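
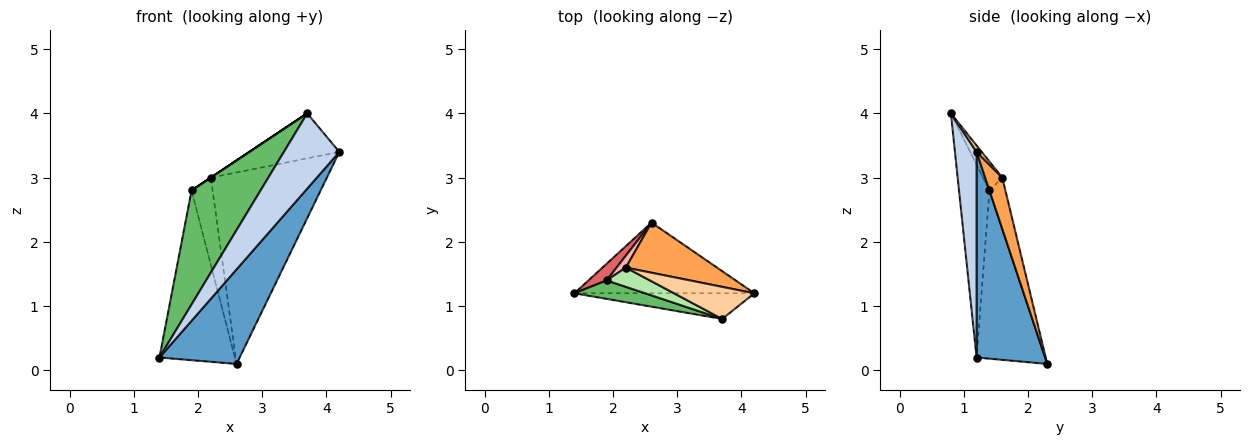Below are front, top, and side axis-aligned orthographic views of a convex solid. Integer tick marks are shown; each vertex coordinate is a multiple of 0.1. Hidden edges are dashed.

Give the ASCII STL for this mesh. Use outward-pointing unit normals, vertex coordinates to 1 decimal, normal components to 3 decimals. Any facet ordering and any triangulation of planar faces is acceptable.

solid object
 facet normal 0.565 -0.661 -0.494
  outer loop
   vertex 2.6 2.3 0.1
   vertex 4.2 1.2 3.4
   vertex 1.4 1.2 0.2
  endloop
 endfacet
 facet normal 0.346 -0.888 -0.303
  outer loop
   vertex 3.7 0.8 4.0
   vertex 1.4 1.2 0.2
   vertex 4.2 1.2 3.4
  endloop
 endfacet
 facet normal 0.141 0.958 0.251
  outer loop
   vertex 2.2 1.6 3.0
   vertex 4.2 1.2 3.4
   vertex 2.6 2.3 0.1
  endloop
 endfacet
 facet normal 0.046 0.813 0.581
  outer loop
   vertex 2.2 1.6 3.0
   vertex 3.7 0.8 4.0
   vertex 4.2 1.2 3.4
  endloop
 endfacet
 facet normal -0.399 -0.905 0.146
  outer loop
   vertex 1.9 1.4 2.8
   vertex 1.4 1.2 0.2
   vertex 3.7 0.8 4.0
  endloop
 endfacet
 facet normal -0.555 0.000 0.832
  outer loop
   vertex 1.9 1.4 2.8
   vertex 3.7 0.8 4.0
   vertex 2.2 1.6 3.0
  endloop
 endfacet
 facet normal -0.671 0.738 0.072
  outer loop
   vertex 1.9 1.4 2.8
   vertex 2.6 2.3 0.1
   vertex 1.4 1.2 0.2
  endloop
 endfacet
 facet normal -0.600 0.792 0.108
  outer loop
   vertex 1.9 1.4 2.8
   vertex 2.2 1.6 3.0
   vertex 2.6 2.3 0.1
  endloop
 endfacet
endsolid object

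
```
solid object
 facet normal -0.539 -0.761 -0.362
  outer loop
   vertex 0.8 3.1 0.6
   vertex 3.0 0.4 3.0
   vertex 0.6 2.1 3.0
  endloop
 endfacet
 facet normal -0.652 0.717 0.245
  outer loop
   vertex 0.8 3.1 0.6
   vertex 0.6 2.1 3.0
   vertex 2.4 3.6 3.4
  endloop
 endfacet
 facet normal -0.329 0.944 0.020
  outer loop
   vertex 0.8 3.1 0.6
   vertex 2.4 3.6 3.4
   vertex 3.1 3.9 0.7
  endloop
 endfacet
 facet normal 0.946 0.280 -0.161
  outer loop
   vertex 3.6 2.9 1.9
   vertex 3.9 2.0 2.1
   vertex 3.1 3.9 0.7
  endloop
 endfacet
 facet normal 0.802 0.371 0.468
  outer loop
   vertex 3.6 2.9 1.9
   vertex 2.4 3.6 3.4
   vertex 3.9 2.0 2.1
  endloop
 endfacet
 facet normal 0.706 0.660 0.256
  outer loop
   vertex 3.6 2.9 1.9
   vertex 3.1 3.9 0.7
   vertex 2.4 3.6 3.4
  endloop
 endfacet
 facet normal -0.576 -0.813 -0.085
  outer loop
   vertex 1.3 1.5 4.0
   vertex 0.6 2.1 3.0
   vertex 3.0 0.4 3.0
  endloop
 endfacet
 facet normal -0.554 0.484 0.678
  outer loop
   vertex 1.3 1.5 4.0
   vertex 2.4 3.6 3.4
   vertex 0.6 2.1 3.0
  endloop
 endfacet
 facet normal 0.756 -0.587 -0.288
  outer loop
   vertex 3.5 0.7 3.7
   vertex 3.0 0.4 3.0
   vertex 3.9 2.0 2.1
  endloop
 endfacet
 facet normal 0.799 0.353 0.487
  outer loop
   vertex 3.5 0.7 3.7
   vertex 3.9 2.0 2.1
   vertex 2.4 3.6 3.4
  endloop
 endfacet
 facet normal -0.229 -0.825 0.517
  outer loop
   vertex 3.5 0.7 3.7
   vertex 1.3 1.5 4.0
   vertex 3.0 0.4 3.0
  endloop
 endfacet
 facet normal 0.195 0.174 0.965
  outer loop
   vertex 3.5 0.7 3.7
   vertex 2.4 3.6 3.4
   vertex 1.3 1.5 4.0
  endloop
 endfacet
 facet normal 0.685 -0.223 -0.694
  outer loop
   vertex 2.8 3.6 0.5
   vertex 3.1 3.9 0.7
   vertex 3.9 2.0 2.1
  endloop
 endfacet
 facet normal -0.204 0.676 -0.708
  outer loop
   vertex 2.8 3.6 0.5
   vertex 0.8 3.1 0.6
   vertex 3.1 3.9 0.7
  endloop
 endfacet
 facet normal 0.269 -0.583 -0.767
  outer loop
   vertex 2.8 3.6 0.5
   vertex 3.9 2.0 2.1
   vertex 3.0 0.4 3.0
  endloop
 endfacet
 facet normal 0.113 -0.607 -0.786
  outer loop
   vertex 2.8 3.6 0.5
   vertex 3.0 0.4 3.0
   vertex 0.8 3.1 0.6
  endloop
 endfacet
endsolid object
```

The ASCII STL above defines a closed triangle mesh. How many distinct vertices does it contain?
10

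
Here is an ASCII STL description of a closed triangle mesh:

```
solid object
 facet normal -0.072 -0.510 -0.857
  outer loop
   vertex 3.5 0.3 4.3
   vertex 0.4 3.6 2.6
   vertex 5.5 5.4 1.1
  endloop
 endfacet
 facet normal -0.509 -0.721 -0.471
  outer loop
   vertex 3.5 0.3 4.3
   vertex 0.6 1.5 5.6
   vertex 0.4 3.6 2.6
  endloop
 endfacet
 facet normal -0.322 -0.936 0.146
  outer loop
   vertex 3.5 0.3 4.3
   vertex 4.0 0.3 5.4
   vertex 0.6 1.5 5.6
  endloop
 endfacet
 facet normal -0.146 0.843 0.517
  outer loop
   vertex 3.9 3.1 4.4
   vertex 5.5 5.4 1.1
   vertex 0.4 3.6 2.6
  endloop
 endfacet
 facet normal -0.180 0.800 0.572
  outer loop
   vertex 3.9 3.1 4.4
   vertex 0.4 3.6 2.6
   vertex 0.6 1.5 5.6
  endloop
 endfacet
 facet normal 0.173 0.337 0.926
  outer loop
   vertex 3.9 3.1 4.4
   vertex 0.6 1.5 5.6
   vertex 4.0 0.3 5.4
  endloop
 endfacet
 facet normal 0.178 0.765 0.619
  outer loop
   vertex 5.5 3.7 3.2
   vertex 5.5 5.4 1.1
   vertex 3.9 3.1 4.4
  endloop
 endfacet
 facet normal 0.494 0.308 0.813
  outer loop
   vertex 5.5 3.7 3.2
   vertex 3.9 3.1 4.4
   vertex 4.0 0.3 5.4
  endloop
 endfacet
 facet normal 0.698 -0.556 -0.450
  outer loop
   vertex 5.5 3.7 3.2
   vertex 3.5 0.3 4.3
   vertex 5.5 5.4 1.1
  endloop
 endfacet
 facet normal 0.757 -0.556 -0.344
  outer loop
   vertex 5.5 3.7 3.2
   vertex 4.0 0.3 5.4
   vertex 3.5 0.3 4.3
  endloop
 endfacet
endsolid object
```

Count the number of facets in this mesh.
10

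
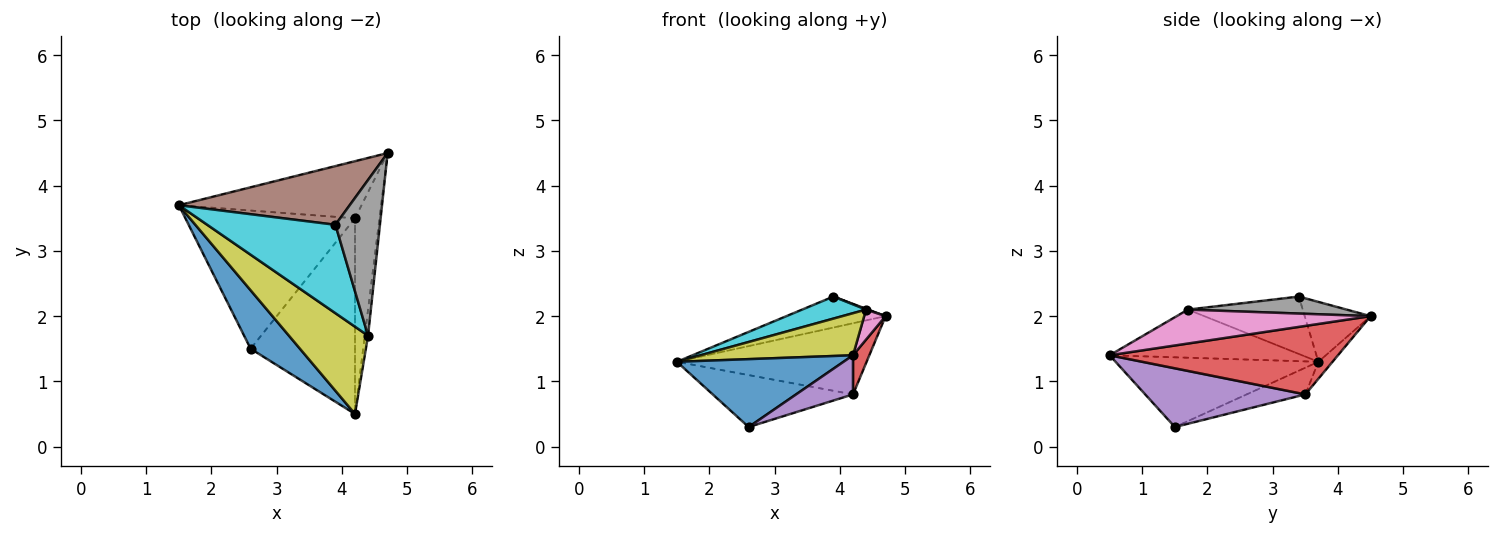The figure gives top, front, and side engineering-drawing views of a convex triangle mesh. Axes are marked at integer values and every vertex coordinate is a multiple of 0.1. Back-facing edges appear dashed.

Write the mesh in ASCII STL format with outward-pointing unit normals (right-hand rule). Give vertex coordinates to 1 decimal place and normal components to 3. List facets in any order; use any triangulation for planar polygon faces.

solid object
 facet normal -0.678 -0.557 0.480
  outer loop
   vertex 2.6 1.5 0.3
   vertex 4.2 0.5 1.4
   vertex 1.5 3.7 1.3
  endloop
 endfacet
 facet normal -0.058 0.779 -0.625
  outer loop
   vertex 4.2 3.5 0.8
   vertex 1.5 3.7 1.3
   vertex 4.7 4.5 2.0
  endloop
 endfacet
 facet normal -0.146 0.348 -0.926
  outer loop
   vertex 4.2 3.5 0.8
   vertex 2.6 1.5 0.3
   vertex 1.5 3.7 1.3
  endloop
 endfacet
 facet normal 0.940 -0.067 -0.336
  outer loop
   vertex 4.2 3.5 0.8
   vertex 4.7 4.5 2.0
   vertex 4.2 0.5 1.4
  endloop
 endfacet
 facet normal 0.483 -0.172 -0.859
  outer loop
   vertex 4.2 3.5 0.8
   vertex 4.2 0.5 1.4
   vertex 2.6 1.5 0.3
  endloop
 endfacet
 facet normal -0.296 0.446 0.845
  outer loop
   vertex 3.9 3.4 2.3
   vertex 4.7 4.5 2.0
   vertex 1.5 3.7 1.3
  endloop
 endfacet
 facet normal 0.989 -0.109 -0.095
  outer loop
   vertex 4.4 1.7 2.1
   vertex 4.2 0.5 1.4
   vertex 4.7 4.5 2.0
  endloop
 endfacet
 facet normal 0.357 -0.005 0.934
  outer loop
   vertex 4.4 1.7 2.1
   vertex 4.7 4.5 2.0
   vertex 3.9 3.4 2.3
  endloop
 endfacet
 facet normal -0.481 -0.381 0.790
  outer loop
   vertex 4.4 1.7 2.1
   vertex 1.5 3.7 1.3
   vertex 4.2 0.5 1.4
  endloop
 endfacet
 facet normal -0.399 -0.222 0.890
  outer loop
   vertex 4.4 1.7 2.1
   vertex 3.9 3.4 2.3
   vertex 1.5 3.7 1.3
  endloop
 endfacet
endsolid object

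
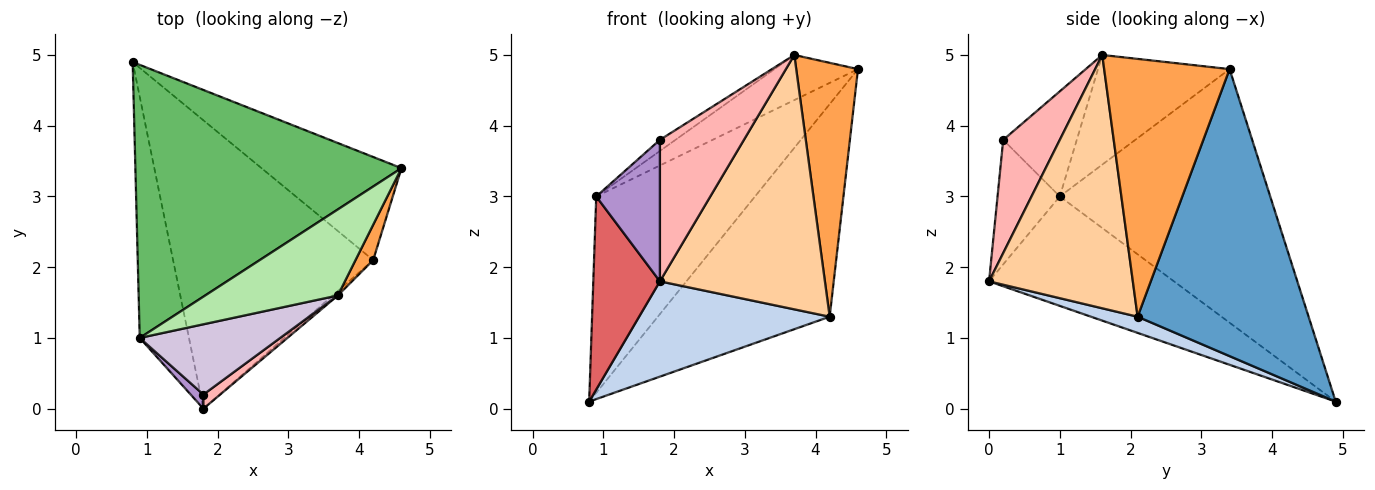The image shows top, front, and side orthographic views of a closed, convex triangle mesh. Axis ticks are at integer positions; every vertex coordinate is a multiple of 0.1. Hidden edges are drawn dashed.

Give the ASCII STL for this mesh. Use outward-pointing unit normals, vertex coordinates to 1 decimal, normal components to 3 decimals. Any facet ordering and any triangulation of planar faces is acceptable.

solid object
 facet normal 0.667 0.670 -0.325
  outer loop
   vertex 4.2 2.1 1.3
   vertex 0.8 4.9 0.1
   vertex 4.6 3.4 4.8
  endloop
 endfacet
 facet normal 0.077 -0.313 -0.947
  outer loop
   vertex 4.2 2.1 1.3
   vertex 1.8 0.0 1.8
   vertex 0.8 4.9 0.1
  endloop
 endfacet
 facet normal 0.895 -0.441 0.061
  outer loop
   vertex 4.2 2.1 1.3
   vertex 4.6 3.4 4.8
   vertex 3.7 1.6 5.0
  endloop
 endfacet
 facet normal 0.657 -0.754 -0.013
  outer loop
   vertex 4.2 2.1 1.3
   vertex 3.7 1.6 5.0
   vertex 1.8 0.0 1.8
  endloop
 endfacet
 facet normal -0.612 0.462 0.642
  outer loop
   vertex 0.9 1.0 3.0
   vertex 4.6 3.4 4.8
   vertex 0.8 4.9 0.1
  endloop
 endfacet
 facet normal -0.591 0.375 0.715
  outer loop
   vertex 0.9 1.0 3.0
   vertex 3.7 1.6 5.0
   vertex 4.6 3.4 4.8
  endloop
 endfacet
 facet normal -0.866 -0.312 -0.390
  outer loop
   vertex 0.9 1.0 3.0
   vertex 0.8 4.9 0.1
   vertex 1.8 0.0 1.8
  endloop
 endfacet
 facet normal 0.557 -0.827 0.083
  outer loop
   vertex 1.8 0.2 3.8
   vertex 1.8 0.0 1.8
   vertex 3.7 1.6 5.0
  endloop
 endfacet
 facet normal -0.697 -0.713 0.071
  outer loop
   vertex 1.8 0.2 3.8
   vertex 0.9 1.0 3.0
   vertex 1.8 0.0 1.8
  endloop
 endfacet
 facet normal -0.594 0.126 0.794
  outer loop
   vertex 1.8 0.2 3.8
   vertex 3.7 1.6 5.0
   vertex 0.9 1.0 3.0
  endloop
 endfacet
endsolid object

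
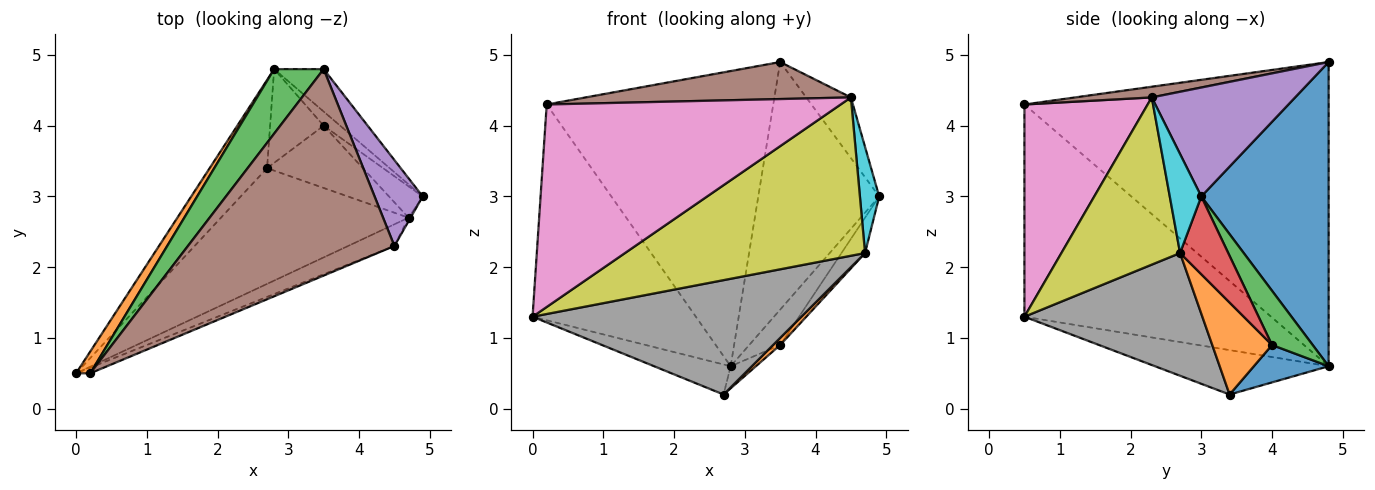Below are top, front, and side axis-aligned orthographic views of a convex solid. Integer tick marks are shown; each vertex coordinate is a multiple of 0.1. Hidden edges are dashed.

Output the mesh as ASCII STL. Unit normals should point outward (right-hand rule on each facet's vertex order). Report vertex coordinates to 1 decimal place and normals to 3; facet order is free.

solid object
 facet normal 0.720 0.684 -0.117
  outer loop
   vertex 3.5 4.8 4.9
   vertex 4.9 3.0 3.0
   vertex 2.8 4.8 0.6
  endloop
 endfacet
 facet normal -0.833 0.551 0.056
  outer loop
   vertex 0.2 0.5 4.3
   vertex 2.8 4.8 0.6
   vertex 0.0 0.5 1.3
  endloop
 endfacet
 facet normal -0.795 0.592 0.129
  outer loop
   vertex 0.2 0.5 4.3
   vertex 3.5 4.8 4.9
   vertex 2.8 4.8 0.6
  endloop
 endfacet
 facet normal -0.591 0.260 -0.764
  outer loop
   vertex 2.7 3.4 0.2
   vertex 0.0 0.5 1.3
   vertex 2.8 4.8 0.6
  endloop
 endfacet
 facet normal 0.880 0.274 0.388
  outer loop
   vertex 4.5 2.3 4.4
   vertex 4.9 3.0 3.0
   vertex 3.5 4.8 4.9
  endloop
 endfacet
 facet normal 0.051 -0.176 0.983
  outer loop
   vertex 4.5 2.3 4.4
   vertex 3.5 4.8 4.9
   vertex 0.2 0.5 4.3
  endloop
 endfacet
 facet normal 0.387 -0.922 -0.026
  outer loop
   vertex 4.5 2.3 4.4
   vertex 0.2 0.5 4.3
   vertex 0.0 0.5 1.3
  endloop
 endfacet
 facet normal 0.422 -0.637 -0.645
  outer loop
   vertex 4.7 2.7 2.2
   vertex 0.0 0.5 1.3
   vertex 2.7 3.4 0.2
  endloop
 endfacet
 facet normal 0.440 -0.890 -0.122
  outer loop
   vertex 4.7 2.7 2.2
   vertex 4.5 2.3 4.4
   vertex 0.0 0.5 1.3
  endloop
 endfacet
 facet normal 0.853 -0.522 -0.017
  outer loop
   vertex 4.7 2.7 2.2
   vertex 4.9 3.0 3.0
   vertex 4.5 2.3 4.4
  endloop
 endfacet
 facet normal 0.562 0.190 -0.805
  outer loop
   vertex 3.5 4.0 0.9
   vertex 2.7 3.4 0.2
   vertex 2.8 4.8 0.6
  endloop
 endfacet
 facet normal 0.690 -0.082 -0.719
  outer loop
   vertex 3.5 4.0 0.9
   vertex 4.7 2.7 2.2
   vertex 2.7 3.4 0.2
  endloop
 endfacet
 facet normal 0.773 0.589 -0.235
  outer loop
   vertex 3.5 4.0 0.9
   vertex 2.8 4.8 0.6
   vertex 4.9 3.0 3.0
  endloop
 endfacet
 facet normal 0.837 0.410 -0.363
  outer loop
   vertex 3.5 4.0 0.9
   vertex 4.9 3.0 3.0
   vertex 4.7 2.7 2.2
  endloop
 endfacet
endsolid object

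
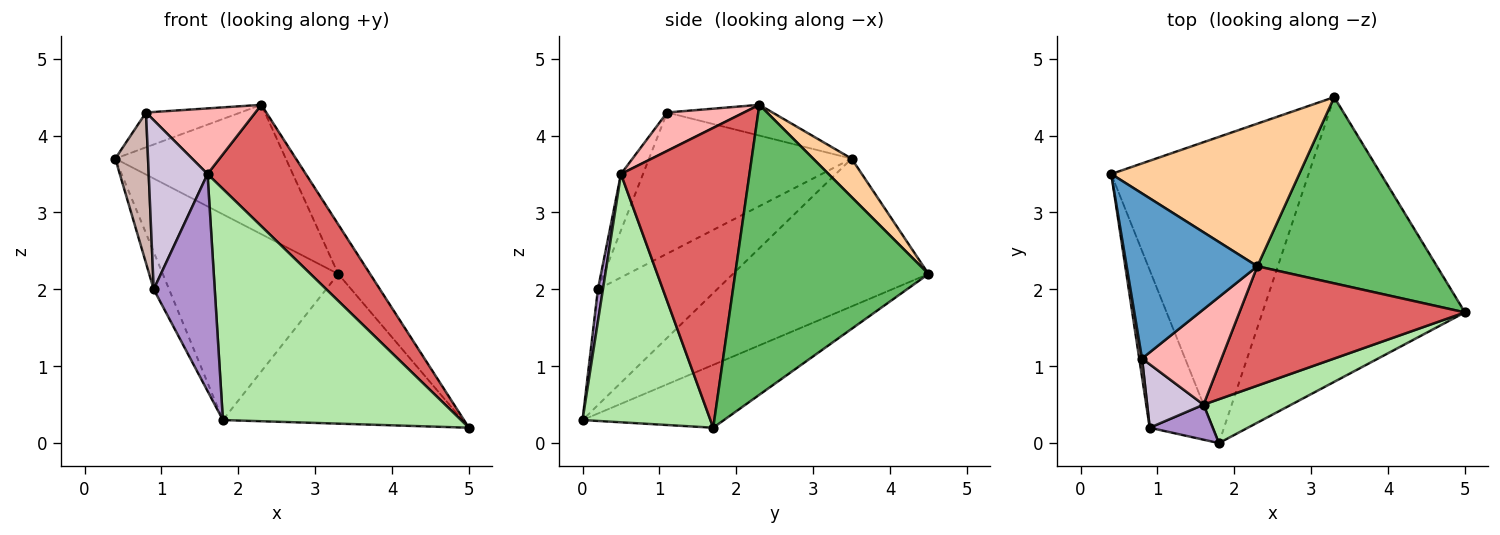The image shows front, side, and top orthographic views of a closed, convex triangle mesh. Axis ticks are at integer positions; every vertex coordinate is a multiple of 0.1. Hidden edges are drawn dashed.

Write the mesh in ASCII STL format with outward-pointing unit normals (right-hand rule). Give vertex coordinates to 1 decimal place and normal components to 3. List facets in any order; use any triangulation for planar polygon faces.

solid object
 facet normal -0.224 0.201 0.954
  outer loop
   vertex 0.8 1.1 4.3
   vertex 2.3 2.3 4.4
   vertex 0.4 3.5 3.7
  endloop
 endfacet
 facet normal -0.528 0.474 -0.705
  outer loop
   vertex 3.3 4.5 2.2
   vertex 1.8 0.0 0.3
   vertex 0.4 3.5 3.7
  endloop
 endfacet
 facet normal -0.265 0.449 -0.853
  outer loop
   vertex 3.3 4.5 2.2
   vertex 5.0 1.7 0.2
   vertex 1.8 0.0 0.3
  endloop
 endfacet
 facet normal 0.150 0.664 0.732
  outer loop
   vertex 3.3 4.5 2.2
   vertex 0.4 3.5 3.7
   vertex 2.3 2.3 4.4
  endloop
 endfacet
 facet normal 0.842 0.139 0.521
  outer loop
   vertex 3.3 4.5 2.2
   vertex 2.3 2.3 4.4
   vertex 5.0 1.7 0.2
  endloop
 endfacet
 facet normal 0.467 -0.869 0.165
  outer loop
   vertex 1.6 0.5 3.5
   vertex 1.8 0.0 0.3
   vertex 5.0 1.7 0.2
  endloop
 endfacet
 facet normal 0.682 -0.522 0.513
  outer loop
   vertex 1.6 0.5 3.5
   vertex 5.0 1.7 0.2
   vertex 2.3 2.3 4.4
  endloop
 endfacet
 facet normal 0.370 -0.527 0.765
  outer loop
   vertex 1.6 0.5 3.5
   vertex 2.3 2.3 4.4
   vertex 0.8 1.1 4.3
  endloop
 endfacet
 facet normal 0.081 -0.984 0.159
  outer loop
   vertex 0.9 0.2 2.0
   vertex 1.8 0.0 0.3
   vertex 1.6 0.5 3.5
  endloop
 endfacet
 facet normal -0.331 -0.883 0.331
  outer loop
   vertex 0.9 0.2 2.0
   vertex 1.6 0.5 3.5
   vertex 0.8 1.1 4.3
  endloop
 endfacet
 facet normal -0.873 0.113 -0.475
  outer loop
   vertex 0.9 0.2 2.0
   vertex 0.4 3.5 3.7
   vertex 1.8 0.0 0.3
  endloop
 endfacet
 facet normal -0.987 -0.160 0.020
  outer loop
   vertex 0.9 0.2 2.0
   vertex 0.8 1.1 4.3
   vertex 0.4 3.5 3.7
  endloop
 endfacet
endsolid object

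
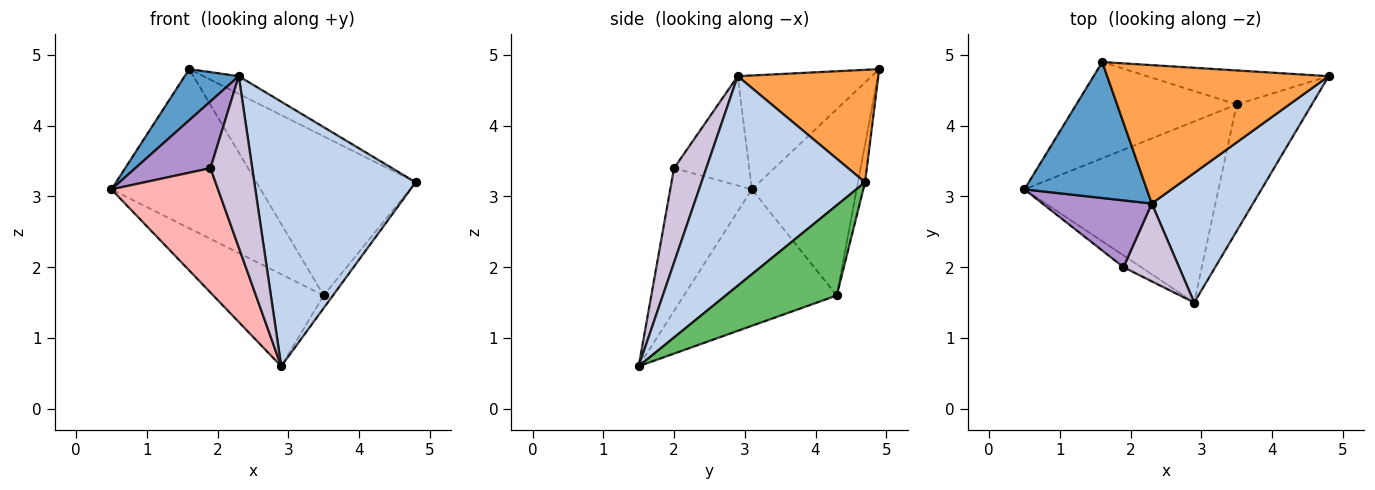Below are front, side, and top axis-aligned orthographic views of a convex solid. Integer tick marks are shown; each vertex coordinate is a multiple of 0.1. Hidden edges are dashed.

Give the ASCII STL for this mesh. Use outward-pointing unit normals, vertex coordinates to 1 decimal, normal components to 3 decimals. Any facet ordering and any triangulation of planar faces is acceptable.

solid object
 facet normal -0.657 -0.265 0.706
  outer loop
   vertex 2.3 2.9 4.7
   vertex 1.6 4.9 4.8
   vertex 0.5 3.1 3.1
  endloop
 endfacet
 facet normal 0.673 -0.664 0.325
  outer loop
   vertex 2.3 2.9 4.7
   vertex 2.9 1.5 0.6
   vertex 4.8 4.7 3.2
  endloop
 endfacet
 facet normal 0.450 0.113 0.886
  outer loop
   vertex 2.3 2.9 4.7
   vertex 4.8 4.7 3.2
   vertex 1.6 4.9 4.8
  endloop
 endfacet
 facet normal -0.531 0.384 -0.755
  outer loop
   vertex 3.5 4.3 1.6
   vertex 2.9 1.5 0.6
   vertex 0.5 3.1 3.1
  endloop
 endfacet
 facet normal 0.767 0.064 -0.639
  outer loop
   vertex 3.5 4.3 1.6
   vertex 4.8 4.7 3.2
   vertex 2.9 1.5 0.6
  endloop
 endfacet
 facet normal -0.515 0.734 -0.443
  outer loop
   vertex 3.5 4.3 1.6
   vertex 0.5 3.1 3.1
   vertex 1.6 4.9 4.8
  endloop
 endfacet
 facet normal -0.043 0.977 -0.209
  outer loop
   vertex 3.5 4.3 1.6
   vertex 1.6 4.9 4.8
   vertex 4.8 4.7 3.2
  endloop
 endfacet
 facet normal -0.606 -0.792 -0.075
  outer loop
   vertex 1.9 2.0 3.4
   vertex 0.5 3.1 3.1
   vertex 2.9 1.5 0.6
  endloop
 endfacet
 facet normal -0.577 -0.577 0.577
  outer loop
   vertex 1.9 2.0 3.4
   vertex 2.3 2.9 4.7
   vertex 0.5 3.1 3.1
  endloop
 endfacet
 facet normal 0.575 -0.745 0.338
  outer loop
   vertex 1.9 2.0 3.4
   vertex 2.9 1.5 0.6
   vertex 2.3 2.9 4.7
  endloop
 endfacet
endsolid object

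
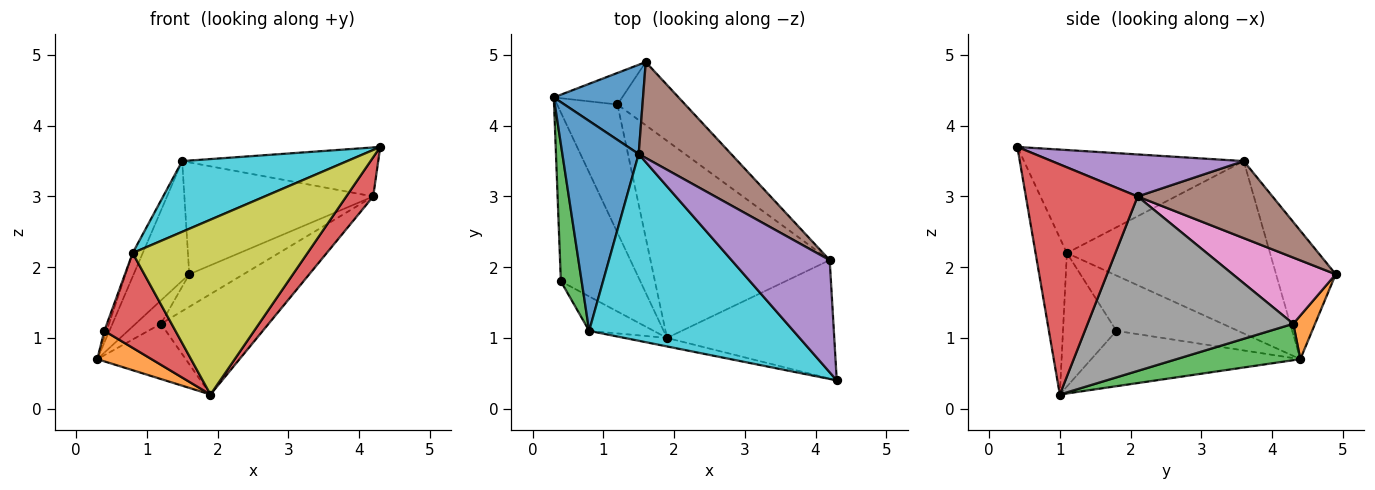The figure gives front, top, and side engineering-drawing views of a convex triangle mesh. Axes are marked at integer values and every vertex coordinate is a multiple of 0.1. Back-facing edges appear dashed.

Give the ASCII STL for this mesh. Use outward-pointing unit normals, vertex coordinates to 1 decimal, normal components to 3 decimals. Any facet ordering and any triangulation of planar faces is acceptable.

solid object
 facet normal -0.652 0.608 0.453
  outer loop
   vertex 1.5 3.6 3.5
   vertex 1.6 4.9 1.9
   vertex 0.3 4.4 0.7
  endloop
 endfacet
 facet normal 0.456 0.530 -0.715
  outer loop
   vertex 1.2 4.3 1.2
   vertex 0.3 4.4 0.7
   vertex 1.6 4.9 1.9
  endloop
 endfacet
 facet normal 0.485 0.346 -0.803
  outer loop
   vertex 1.2 4.3 1.2
   vertex 1.9 1.0 0.2
   vertex 0.3 4.4 0.7
  endloop
 endfacet
 facet normal 0.794 -0.191 -0.577
  outer loop
   vertex 4.2 2.1 3.0
   vertex 4.3 0.4 3.7
   vertex 1.9 1.0 0.2
  endloop
 endfacet
 facet normal 0.365 0.373 0.853
  outer loop
   vertex 4.2 2.1 3.0
   vertex 1.5 3.6 3.5
   vertex 4.3 0.4 3.7
  endloop
 endfacet
 facet normal 0.477 0.667 0.572
  outer loop
   vertex 4.2 2.1 3.0
   vertex 1.6 4.9 1.9
   vertex 1.5 3.6 3.5
  endloop
 endfacet
 facet normal 0.656 0.346 -0.671
  outer loop
   vertex 4.2 2.1 3.0
   vertex 1.2 4.3 1.2
   vertex 1.6 4.9 1.9
  endloop
 endfacet
 facet normal 0.655 0.343 -0.673
  outer loop
   vertex 4.2 2.1 3.0
   vertex 1.9 1.0 0.2
   vertex 1.2 4.3 1.2
  endloop
 endfacet
 facet normal -0.176 -0.983 -0.048
  outer loop
   vertex 0.8 1.1 2.2
   vertex 1.9 1.0 0.2
   vertex 4.3 0.4 3.7
  endloop
 endfacet
 facet normal -0.427 -0.320 0.846
  outer loop
   vertex 0.8 1.1 2.2
   vertex 4.3 0.4 3.7
   vertex 1.5 3.6 3.5
  endloop
 endfacet
 facet normal -0.913 0.045 0.404
  outer loop
   vertex 0.8 1.1 2.2
   vertex 1.5 3.6 3.5
   vertex 0.3 4.4 0.7
  endloop
 endfacet
 facet normal -0.565 -0.147 -0.812
  outer loop
   vertex 0.4 1.8 1.1
   vertex 0.3 4.4 0.7
   vertex 1.9 1.0 0.2
  endloop
 endfacet
 facet normal -0.936 0.018 0.352
  outer loop
   vertex 0.4 1.8 1.1
   vertex 0.8 1.1 2.2
   vertex 0.3 4.4 0.7
  endloop
 endfacet
 facet normal -0.577 -0.768 -0.279
  outer loop
   vertex 0.4 1.8 1.1
   vertex 1.9 1.0 0.2
   vertex 0.8 1.1 2.2
  endloop
 endfacet
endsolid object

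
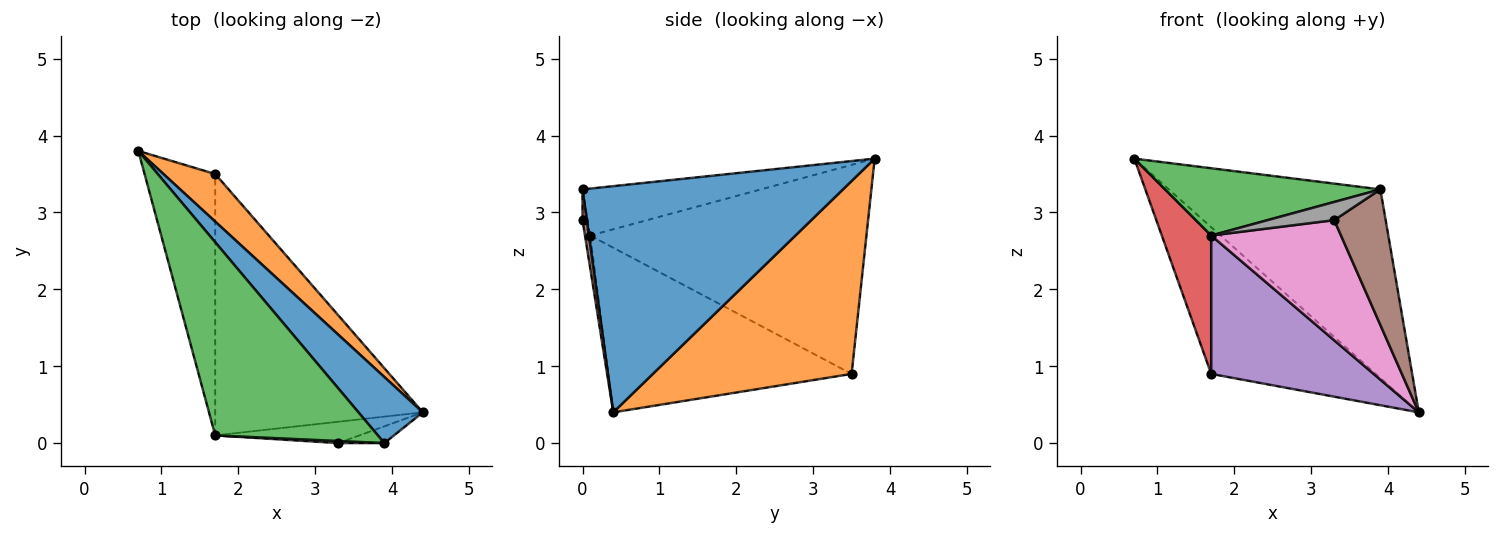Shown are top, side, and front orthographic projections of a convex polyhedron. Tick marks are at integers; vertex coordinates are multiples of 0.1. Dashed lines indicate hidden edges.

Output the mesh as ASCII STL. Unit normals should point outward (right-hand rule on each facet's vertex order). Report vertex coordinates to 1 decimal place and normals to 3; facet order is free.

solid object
 facet normal 0.758 0.616 0.216
  outer loop
   vertex 3.9 0.0 3.3
   vertex 4.4 0.4 0.4
   vertex 0.7 3.8 3.7
  endloop
 endfacet
 facet normal 0.754 0.624 0.203
  outer loop
   vertex 1.7 3.5 0.9
   vertex 0.7 3.8 3.7
   vertex 4.4 0.4 0.4
  endloop
 endfacet
 facet normal -0.263 -0.317 0.911
  outer loop
   vertex 1.7 0.1 2.7
   vertex 3.9 0.0 3.3
   vertex 0.7 3.8 3.7
  endloop
 endfacet
 facet normal -0.934 -0.167 -0.316
  outer loop
   vertex 1.7 0.1 2.7
   vertex 0.7 3.8 3.7
   vertex 1.7 3.5 0.9
  endloop
 endfacet
 facet normal -0.574 -0.383 -0.724
  outer loop
   vertex 1.7 0.1 2.7
   vertex 1.7 3.5 0.9
   vertex 4.4 0.4 0.4
  endloop
 endfacet
 facet normal 0.082 -0.989 -0.122
  outer loop
   vertex 3.3 0.0 2.9
   vertex 4.4 0.4 0.4
   vertex 3.9 0.0 3.3
  endloop
 endfacet
 facet normal -0.040 -0.984 -0.175
  outer loop
   vertex 3.3 0.0 2.9
   vertex 1.7 0.1 2.7
   vertex 4.4 0.4 0.4
  endloop
 endfacet
 facet normal -0.076 -0.991 0.114
  outer loop
   vertex 3.3 0.0 2.9
   vertex 3.9 0.0 3.3
   vertex 1.7 0.1 2.7
  endloop
 endfacet
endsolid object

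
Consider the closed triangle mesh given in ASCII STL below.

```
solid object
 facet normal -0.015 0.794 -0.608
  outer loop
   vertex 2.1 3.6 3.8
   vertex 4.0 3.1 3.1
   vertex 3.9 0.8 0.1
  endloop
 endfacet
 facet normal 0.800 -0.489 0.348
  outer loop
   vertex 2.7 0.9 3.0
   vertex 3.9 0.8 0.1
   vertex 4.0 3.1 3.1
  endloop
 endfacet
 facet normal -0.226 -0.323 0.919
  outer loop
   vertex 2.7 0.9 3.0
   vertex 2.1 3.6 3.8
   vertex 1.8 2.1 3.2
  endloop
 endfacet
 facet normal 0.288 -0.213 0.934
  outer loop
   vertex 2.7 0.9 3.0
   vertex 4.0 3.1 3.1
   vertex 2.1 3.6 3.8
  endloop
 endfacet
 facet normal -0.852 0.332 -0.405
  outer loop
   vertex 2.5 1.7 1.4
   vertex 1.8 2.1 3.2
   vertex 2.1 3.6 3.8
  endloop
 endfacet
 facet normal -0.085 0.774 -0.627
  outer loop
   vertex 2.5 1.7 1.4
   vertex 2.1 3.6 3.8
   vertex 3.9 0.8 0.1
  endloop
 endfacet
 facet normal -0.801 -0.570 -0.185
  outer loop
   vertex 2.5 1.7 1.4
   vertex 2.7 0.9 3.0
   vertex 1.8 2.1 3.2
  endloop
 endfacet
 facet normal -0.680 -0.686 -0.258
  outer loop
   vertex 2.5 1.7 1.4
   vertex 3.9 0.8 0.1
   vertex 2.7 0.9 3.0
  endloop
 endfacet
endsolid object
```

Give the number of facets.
8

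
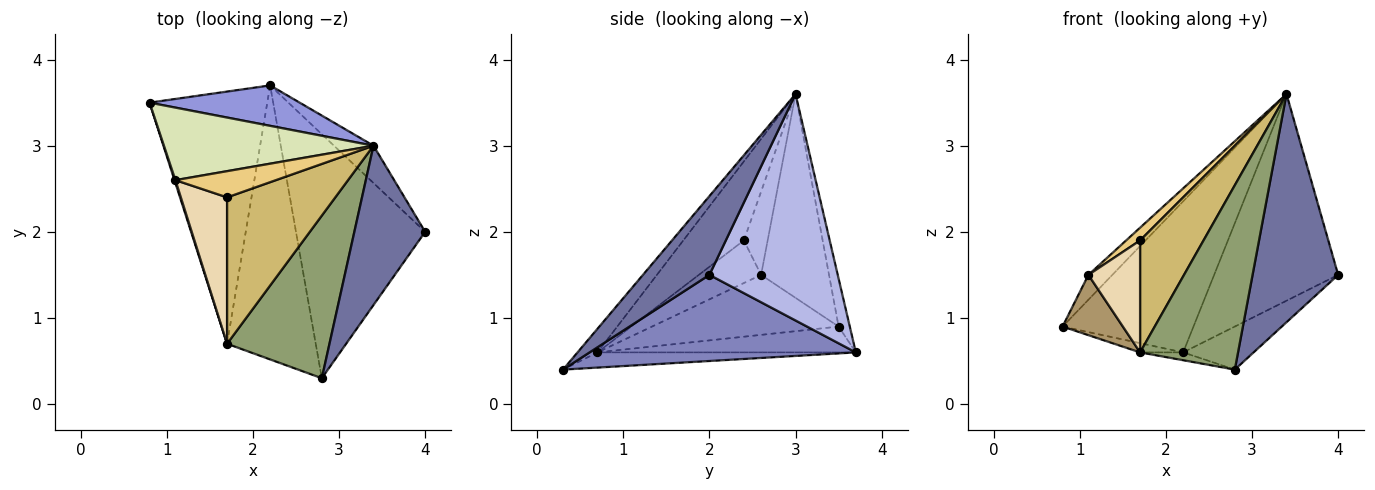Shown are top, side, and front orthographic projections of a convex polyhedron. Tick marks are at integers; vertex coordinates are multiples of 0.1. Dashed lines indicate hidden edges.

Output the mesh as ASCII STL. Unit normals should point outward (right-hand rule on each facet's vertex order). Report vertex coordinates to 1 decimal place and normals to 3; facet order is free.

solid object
 facet normal 0.537 -0.692 0.483
  outer loop
   vertex 3.4 3.0 3.6
   vertex 2.8 0.3 0.4
   vertex 4.0 2.0 1.5
  endloop
 endfacet
 facet normal 0.549 0.145 -0.823
  outer loop
   vertex 2.2 3.7 0.6
   vertex 4.0 2.0 1.5
   vertex 2.8 0.3 0.4
  endloop
 endfacet
 facet normal -0.082 0.963 0.258
  outer loop
   vertex 2.2 3.7 0.6
   vertex 0.8 3.5 0.9
   vertex 3.4 3.0 3.6
  endloop
 endfacet
 facet normal 0.713 0.690 -0.124
  outer loop
   vertex 2.2 3.7 0.6
   vertex 3.4 3.0 3.6
   vertex 4.0 2.0 1.5
  endloop
 endfacet
 facet normal -0.151 -0.741 0.654
  outer loop
   vertex 1.7 0.7 0.6
   vertex 2.8 0.3 0.4
   vertex 3.4 3.0 3.6
  endloop
 endfacet
 facet normal -0.214 0.036 -0.976
  outer loop
   vertex 1.7 0.7 0.6
   vertex 0.8 3.5 0.9
   vertex 2.2 3.7 0.6
  endloop
 endfacet
 facet normal -0.169 0.028 -0.985
  outer loop
   vertex 1.7 0.7 0.6
   vertex 2.2 3.7 0.6
   vertex 2.8 0.3 0.4
  endloop
 endfacet
 facet normal -0.677 0.238 0.696
  outer loop
   vertex 1.1 2.6 1.5
   vertex 3.4 3.0 3.6
   vertex 0.8 3.5 0.9
  endloop
 endfacet
 facet normal -0.951 -0.307 0.015
  outer loop
   vertex 1.1 2.6 1.5
   vertex 0.8 3.5 0.9
   vertex 1.7 0.7 0.6
  endloop
 endfacet
 facet normal -0.502 -0.525 0.687
  outer loop
   vertex 1.7 2.4 1.9
   vertex 1.7 0.7 0.6
   vertex 3.4 3.0 3.6
  endloop
 endfacet
 facet normal -0.598 -0.350 0.721
  outer loop
   vertex 1.7 2.4 1.9
   vertex 3.4 3.0 3.6
   vertex 1.1 2.6 1.5
  endloop
 endfacet
 facet normal -0.591 -0.490 0.641
  outer loop
   vertex 1.7 2.4 1.9
   vertex 1.1 2.6 1.5
   vertex 1.7 0.7 0.6
  endloop
 endfacet
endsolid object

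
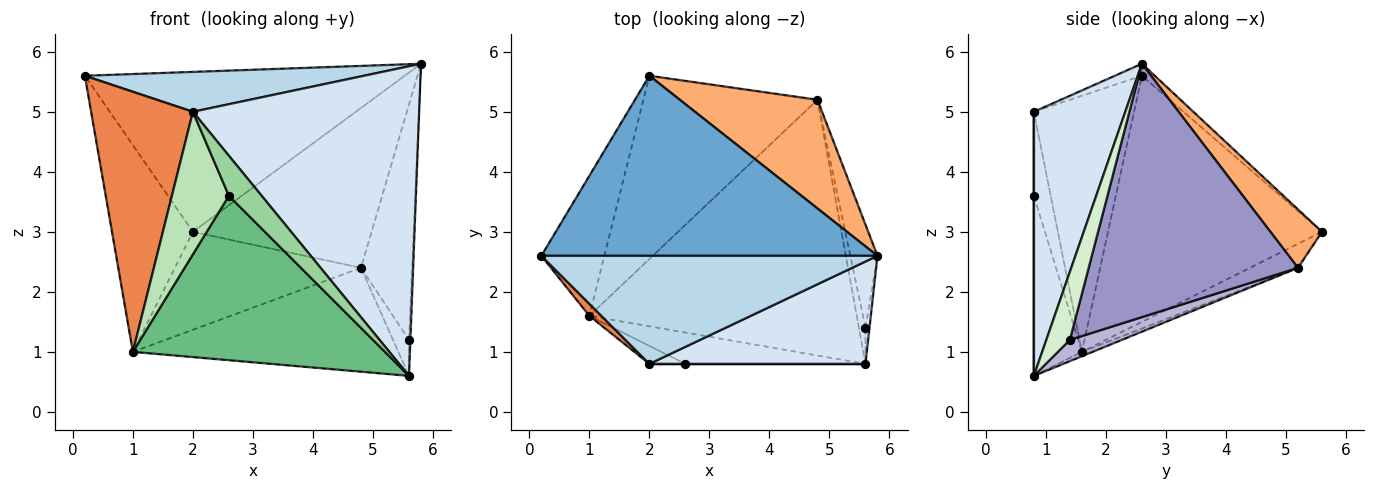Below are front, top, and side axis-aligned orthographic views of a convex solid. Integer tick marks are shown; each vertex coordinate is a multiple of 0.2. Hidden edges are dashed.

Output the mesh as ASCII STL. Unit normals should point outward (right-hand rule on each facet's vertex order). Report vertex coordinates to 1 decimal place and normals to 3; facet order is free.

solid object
 facet normal -0.027 0.664 0.747
  outer loop
   vertex 2.0 5.6 3.0
   vertex 0.2 2.6 5.6
   vertex 5.8 2.6 5.8
  endloop
 endfacet
 facet normal -0.910 0.344 -0.233
  outer loop
   vertex 1.0 1.6 1.0
   vertex 0.2 2.6 5.6
   vertex 2.0 5.6 3.0
  endloop
 endfacet
 facet normal -0.033 -0.346 0.938
  outer loop
   vertex 2.0 0.8 5.0
   vertex 5.8 2.6 5.8
   vertex 0.2 2.6 5.6
  endloop
 endfacet
 facet normal 0.358 -0.886 0.293
  outer loop
   vertex 2.0 0.8 5.0
   vertex 5.6 0.8 0.6
   vertex 5.8 2.6 5.8
  endloop
 endfacet
 facet normal -0.701 -0.712 0.033
  outer loop
   vertex 2.0 0.8 5.0
   vertex 0.2 2.6 5.6
   vertex 1.0 1.6 1.0
  endloop
 endfacet
 facet normal 0.232 0.804 0.547
  outer loop
   vertex 4.8 5.2 2.4
   vertex 2.0 5.6 3.0
   vertex 5.8 2.6 5.8
  endloop
 endfacet
 facet normal -0.121 0.468 -0.875
  outer loop
   vertex 4.8 5.2 2.4
   vertex 1.0 1.6 1.0
   vertex 2.0 5.6 3.0
  endloop
 endfacet
 facet normal -0.015 0.376 -0.926
  outer loop
   vertex 4.8 5.2 2.4
   vertex 5.6 0.8 0.6
   vertex 1.0 1.6 1.0
  endloop
 endfacet
 facet normal -0.184 -0.966 -0.184
  outer loop
   vertex 2.6 0.8 3.6
   vertex 1.0 1.6 1.0
   vertex 5.6 0.8 0.6
  endloop
 endfacet
 facet normal 0.000 -1.000 0.000
  outer loop
   vertex 2.6 0.8 3.6
   vertex 5.6 0.8 0.6
   vertex 2.0 0.8 5.0
  endloop
 endfacet
 facet normal -0.281 -0.952 -0.120
  outer loop
   vertex 2.6 0.8 3.6
   vertex 2.0 0.8 5.0
   vertex 1.0 1.6 1.0
  endloop
 endfacet
 facet normal 0.997 0.059 -0.059
  outer loop
   vertex 5.6 1.4 1.2
   vertex 5.8 2.6 5.8
   vertex 5.6 0.8 0.6
  endloop
 endfacet
 facet normal 0.966 0.236 -0.104
  outer loop
   vertex 5.6 1.4 1.2
   vertex 4.8 5.2 2.4
   vertex 5.8 2.6 5.8
  endloop
 endfacet
 facet normal 0.917 0.282 -0.282
  outer loop
   vertex 5.6 1.4 1.2
   vertex 5.6 0.8 0.6
   vertex 4.8 5.2 2.4
  endloop
 endfacet
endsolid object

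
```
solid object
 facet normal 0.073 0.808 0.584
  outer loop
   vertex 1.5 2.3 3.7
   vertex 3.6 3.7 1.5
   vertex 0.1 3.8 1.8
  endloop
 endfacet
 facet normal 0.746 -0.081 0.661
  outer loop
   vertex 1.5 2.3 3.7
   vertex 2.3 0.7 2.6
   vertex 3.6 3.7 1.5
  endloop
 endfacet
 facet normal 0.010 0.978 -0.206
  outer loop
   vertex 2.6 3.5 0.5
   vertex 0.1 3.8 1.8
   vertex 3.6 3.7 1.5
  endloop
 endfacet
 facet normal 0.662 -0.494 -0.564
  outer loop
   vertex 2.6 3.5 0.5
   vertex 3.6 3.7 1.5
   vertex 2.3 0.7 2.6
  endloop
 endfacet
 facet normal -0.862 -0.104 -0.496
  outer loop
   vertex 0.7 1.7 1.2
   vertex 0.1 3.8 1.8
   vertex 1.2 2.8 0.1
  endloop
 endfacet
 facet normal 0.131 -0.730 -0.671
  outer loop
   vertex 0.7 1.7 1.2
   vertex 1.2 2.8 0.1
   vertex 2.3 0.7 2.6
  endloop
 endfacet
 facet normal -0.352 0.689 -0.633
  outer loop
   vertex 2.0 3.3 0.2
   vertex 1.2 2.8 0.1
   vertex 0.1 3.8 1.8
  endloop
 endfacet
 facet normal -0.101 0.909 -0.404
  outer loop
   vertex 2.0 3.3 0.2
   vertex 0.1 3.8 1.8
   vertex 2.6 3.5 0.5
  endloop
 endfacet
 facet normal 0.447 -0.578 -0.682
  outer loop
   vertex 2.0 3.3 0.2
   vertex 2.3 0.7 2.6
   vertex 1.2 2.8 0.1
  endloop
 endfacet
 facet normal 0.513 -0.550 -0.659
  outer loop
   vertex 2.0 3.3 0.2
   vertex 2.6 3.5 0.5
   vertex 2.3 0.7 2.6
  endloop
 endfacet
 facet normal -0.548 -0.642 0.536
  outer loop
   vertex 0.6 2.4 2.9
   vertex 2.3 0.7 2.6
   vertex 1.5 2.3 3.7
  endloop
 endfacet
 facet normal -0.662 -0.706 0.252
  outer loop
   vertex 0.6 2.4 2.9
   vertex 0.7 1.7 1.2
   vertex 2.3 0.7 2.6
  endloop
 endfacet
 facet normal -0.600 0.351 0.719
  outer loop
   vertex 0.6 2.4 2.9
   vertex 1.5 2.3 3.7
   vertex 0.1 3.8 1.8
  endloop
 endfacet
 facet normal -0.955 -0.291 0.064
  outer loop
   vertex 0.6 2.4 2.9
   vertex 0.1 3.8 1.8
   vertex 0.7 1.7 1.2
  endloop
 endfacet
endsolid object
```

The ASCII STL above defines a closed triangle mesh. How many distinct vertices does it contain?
9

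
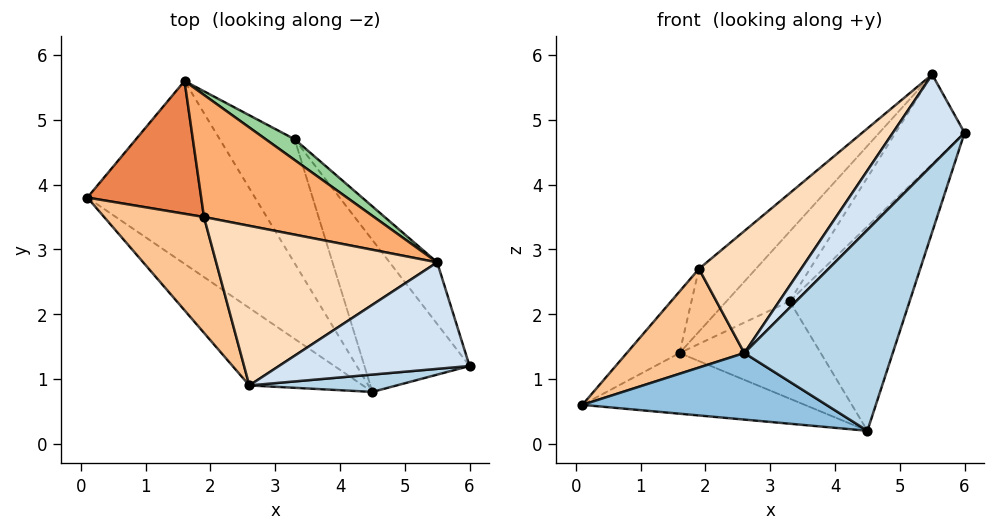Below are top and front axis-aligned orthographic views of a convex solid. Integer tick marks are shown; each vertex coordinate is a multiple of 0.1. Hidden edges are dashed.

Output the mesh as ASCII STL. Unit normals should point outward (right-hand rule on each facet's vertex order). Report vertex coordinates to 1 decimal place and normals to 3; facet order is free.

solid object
 facet normal 0.127 0.312 -0.941
  outer loop
   vertex 4.5 0.8 0.2
   vertex 0.1 3.8 0.6
   vertex 1.6 5.6 1.4
  endloop
 endfacet
 facet normal -0.457 -0.580 -0.675
  outer loop
   vertex 2.6 0.9 1.4
   vertex 0.1 3.8 0.6
   vertex 4.5 0.8 0.2
  endloop
 endfacet
 facet normal 0.002 -0.996 0.086
  outer loop
   vertex 2.6 0.9 1.4
   vertex 4.5 0.8 0.2
   vertex 6.0 1.2 4.8
  endloop
 endfacet
 facet normal -0.576 -0.530 0.623
  outer loop
   vertex 5.5 2.8 5.7
   vertex 2.6 0.9 1.4
   vertex 6.0 1.2 4.8
  endloop
 endfacet
 facet normal -0.703 0.299 0.645
  outer loop
   vertex 1.9 3.5 2.7
   vertex 1.6 5.6 1.4
   vertex 0.1 3.8 0.6
  endloop
 endfacet
 facet normal -0.546 0.383 0.745
  outer loop
   vertex 1.9 3.5 2.7
   vertex 5.5 2.8 5.7
   vertex 1.6 5.6 1.4
  endloop
 endfacet
 facet normal -0.706 -0.460 0.539
  outer loop
   vertex 1.9 3.5 2.7
   vertex 0.1 3.8 0.6
   vertex 2.6 0.9 1.4
  endloop
 endfacet
 facet normal -0.615 -0.479 0.626
  outer loop
   vertex 1.9 3.5 2.7
   vertex 2.6 0.9 1.4
   vertex 5.5 2.8 5.7
  endloop
 endfacet
 facet normal 0.572 0.507 -0.645
  outer loop
   vertex 3.3 4.7 2.2
   vertex 4.5 0.8 0.2
   vertex 1.6 5.6 1.4
  endloop
 endfacet
 facet normal 0.349 0.898 0.268
  outer loop
   vertex 3.3 4.7 2.2
   vertex 1.6 5.6 1.4
   vertex 5.5 2.8 5.7
  endloop
 endfacet
 facet normal 0.850 0.423 -0.314
  outer loop
   vertex 3.3 4.7 2.2
   vertex 6.0 1.2 4.8
   vertex 4.5 0.8 0.2
  endloop
 endfacet
 facet normal 0.850 0.434 -0.299
  outer loop
   vertex 3.3 4.7 2.2
   vertex 5.5 2.8 5.7
   vertex 6.0 1.2 4.8
  endloop
 endfacet
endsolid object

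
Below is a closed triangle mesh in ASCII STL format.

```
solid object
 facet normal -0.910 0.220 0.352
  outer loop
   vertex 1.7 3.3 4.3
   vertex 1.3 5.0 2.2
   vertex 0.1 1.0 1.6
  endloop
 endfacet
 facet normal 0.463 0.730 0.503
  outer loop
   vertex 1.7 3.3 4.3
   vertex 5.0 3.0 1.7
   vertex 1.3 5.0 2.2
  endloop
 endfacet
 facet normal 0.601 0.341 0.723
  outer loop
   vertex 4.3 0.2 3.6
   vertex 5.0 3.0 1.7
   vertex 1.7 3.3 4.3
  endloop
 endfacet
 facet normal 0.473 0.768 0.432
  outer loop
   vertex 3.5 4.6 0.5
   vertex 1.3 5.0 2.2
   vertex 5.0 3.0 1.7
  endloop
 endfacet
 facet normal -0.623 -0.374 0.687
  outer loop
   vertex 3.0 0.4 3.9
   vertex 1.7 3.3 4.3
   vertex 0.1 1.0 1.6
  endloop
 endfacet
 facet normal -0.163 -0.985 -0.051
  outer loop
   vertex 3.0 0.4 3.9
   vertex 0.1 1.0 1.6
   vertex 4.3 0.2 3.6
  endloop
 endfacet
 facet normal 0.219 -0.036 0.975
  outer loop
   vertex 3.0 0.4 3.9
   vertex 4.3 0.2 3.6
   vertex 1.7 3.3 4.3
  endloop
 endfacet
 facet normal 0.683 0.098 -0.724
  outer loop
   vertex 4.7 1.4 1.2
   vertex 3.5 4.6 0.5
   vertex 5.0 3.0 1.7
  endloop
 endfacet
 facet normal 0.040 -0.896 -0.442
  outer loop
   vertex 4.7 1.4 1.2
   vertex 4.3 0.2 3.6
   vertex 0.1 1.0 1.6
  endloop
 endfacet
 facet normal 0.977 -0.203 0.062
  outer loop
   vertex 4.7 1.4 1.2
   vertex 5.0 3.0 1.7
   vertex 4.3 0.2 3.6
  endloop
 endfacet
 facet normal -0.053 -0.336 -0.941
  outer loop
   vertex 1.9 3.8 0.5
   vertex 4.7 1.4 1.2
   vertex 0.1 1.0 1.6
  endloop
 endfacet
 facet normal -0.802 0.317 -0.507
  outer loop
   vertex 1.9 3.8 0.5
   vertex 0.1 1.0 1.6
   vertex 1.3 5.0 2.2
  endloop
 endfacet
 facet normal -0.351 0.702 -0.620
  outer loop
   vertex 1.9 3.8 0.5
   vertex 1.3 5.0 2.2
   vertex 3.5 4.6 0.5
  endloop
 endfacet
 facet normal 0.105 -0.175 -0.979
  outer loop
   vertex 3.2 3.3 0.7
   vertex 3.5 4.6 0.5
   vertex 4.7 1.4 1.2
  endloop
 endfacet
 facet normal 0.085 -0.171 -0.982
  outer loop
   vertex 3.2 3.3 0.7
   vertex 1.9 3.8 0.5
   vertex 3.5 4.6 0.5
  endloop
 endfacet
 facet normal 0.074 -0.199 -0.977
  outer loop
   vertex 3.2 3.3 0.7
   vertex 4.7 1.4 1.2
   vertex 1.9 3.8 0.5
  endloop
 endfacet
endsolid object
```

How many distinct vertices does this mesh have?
10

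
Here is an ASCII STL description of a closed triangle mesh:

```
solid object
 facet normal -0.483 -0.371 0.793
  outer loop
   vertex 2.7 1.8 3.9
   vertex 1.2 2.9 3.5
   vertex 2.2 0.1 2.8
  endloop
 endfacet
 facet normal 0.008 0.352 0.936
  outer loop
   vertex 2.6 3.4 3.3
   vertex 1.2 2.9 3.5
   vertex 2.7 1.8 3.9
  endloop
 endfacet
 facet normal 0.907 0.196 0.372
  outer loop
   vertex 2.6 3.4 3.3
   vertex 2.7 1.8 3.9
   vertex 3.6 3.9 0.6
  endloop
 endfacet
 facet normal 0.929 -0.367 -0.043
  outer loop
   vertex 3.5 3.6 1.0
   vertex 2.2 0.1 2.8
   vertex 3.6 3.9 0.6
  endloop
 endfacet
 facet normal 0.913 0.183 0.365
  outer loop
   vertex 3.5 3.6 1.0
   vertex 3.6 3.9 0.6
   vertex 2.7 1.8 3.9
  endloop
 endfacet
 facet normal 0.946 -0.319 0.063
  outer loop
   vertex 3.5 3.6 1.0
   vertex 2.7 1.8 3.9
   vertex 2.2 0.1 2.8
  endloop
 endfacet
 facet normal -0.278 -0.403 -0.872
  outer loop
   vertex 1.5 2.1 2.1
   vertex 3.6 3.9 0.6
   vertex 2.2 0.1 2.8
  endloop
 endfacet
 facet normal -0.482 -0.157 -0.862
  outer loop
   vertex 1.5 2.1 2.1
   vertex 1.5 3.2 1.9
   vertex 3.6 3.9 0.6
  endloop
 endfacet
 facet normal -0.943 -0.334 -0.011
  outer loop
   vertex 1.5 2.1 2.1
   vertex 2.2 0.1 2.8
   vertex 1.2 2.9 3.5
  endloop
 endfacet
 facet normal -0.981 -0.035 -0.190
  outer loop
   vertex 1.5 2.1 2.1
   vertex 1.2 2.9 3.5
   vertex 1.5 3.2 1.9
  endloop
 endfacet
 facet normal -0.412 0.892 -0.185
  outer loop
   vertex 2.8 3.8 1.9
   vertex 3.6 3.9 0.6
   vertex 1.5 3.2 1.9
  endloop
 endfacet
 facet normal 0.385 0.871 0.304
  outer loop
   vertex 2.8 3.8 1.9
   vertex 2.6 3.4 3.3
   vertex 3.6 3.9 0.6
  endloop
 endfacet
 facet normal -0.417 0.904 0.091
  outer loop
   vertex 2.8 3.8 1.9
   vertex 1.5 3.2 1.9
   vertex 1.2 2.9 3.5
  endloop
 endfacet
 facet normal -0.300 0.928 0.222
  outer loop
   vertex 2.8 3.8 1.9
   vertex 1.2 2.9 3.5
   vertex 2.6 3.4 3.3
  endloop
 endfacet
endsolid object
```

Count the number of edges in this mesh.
21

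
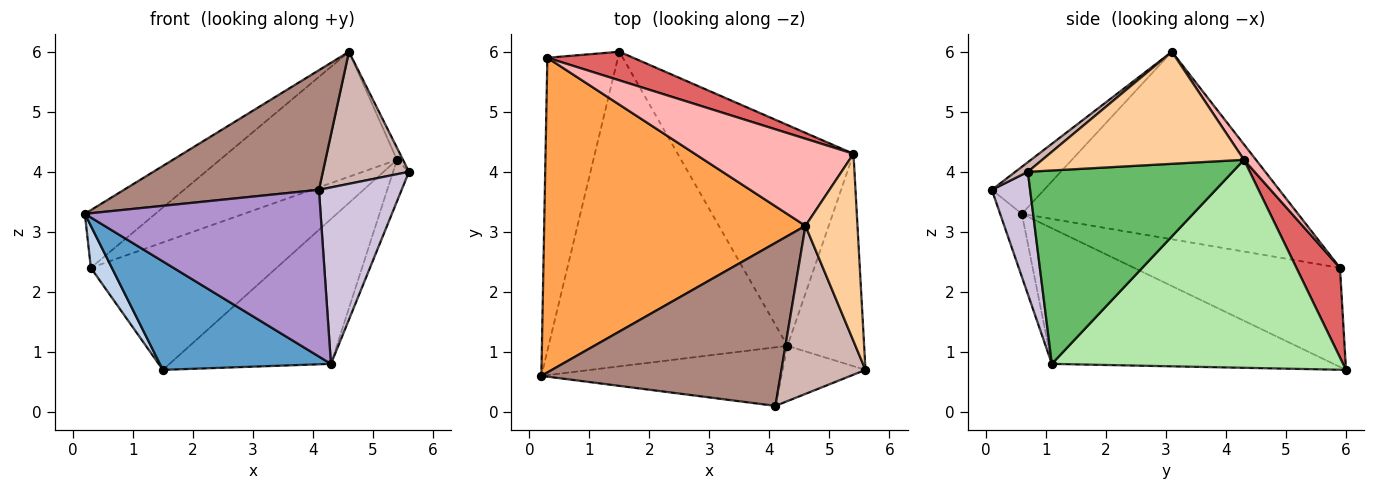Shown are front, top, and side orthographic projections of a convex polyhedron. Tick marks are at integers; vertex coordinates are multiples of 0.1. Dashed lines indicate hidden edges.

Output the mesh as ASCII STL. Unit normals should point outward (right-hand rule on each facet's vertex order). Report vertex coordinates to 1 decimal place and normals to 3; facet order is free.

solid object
 facet normal -0.473 -0.287 -0.833
  outer loop
   vertex 4.3 1.1 0.8
   vertex 0.2 0.6 3.3
   vertex 1.5 6.0 0.7
  endloop
 endfacet
 facet normal -0.812 -0.083 -0.578
  outer loop
   vertex 0.3 5.9 2.4
   vertex 1.5 6.0 0.7
   vertex 0.2 0.6 3.3
  endloop
 endfacet
 facet normal -0.577 0.147 0.804
  outer loop
   vertex 0.3 5.9 2.4
   vertex 0.2 0.6 3.3
   vertex 4.6 3.1 6.0
  endloop
 endfacet
 facet normal 0.907 0.027 0.421
  outer loop
   vertex 5.4 4.3 4.2
   vertex 4.6 3.1 6.0
   vertex 5.6 0.7 4.0
  endloop
 endfacet
 facet normal 0.927 0.072 -0.368
  outer loop
   vertex 5.4 4.3 4.2
   vertex 5.6 0.7 4.0
   vertex 4.3 1.1 0.8
  endloop
 endfacet
 facet normal 0.703 0.390 -0.594
  outer loop
   vertex 5.4 4.3 4.2
   vertex 4.3 1.1 0.8
   vertex 1.5 6.0 0.7
  endloop
 endfacet
 facet normal 0.223 0.951 0.213
  outer loop
   vertex 5.4 4.3 4.2
   vertex 1.5 6.0 0.7
   vertex 0.3 5.9 2.4
  endloop
 endfacet
 facet normal 0.056 0.819 0.571
  outer loop
   vertex 5.4 4.3 4.2
   vertex 0.3 5.9 2.4
   vertex 4.6 3.1 6.0
  endloop
 endfacet
 facet normal -0.087 -0.940 -0.330
  outer loop
   vertex 4.1 0.1 3.7
   vertex 0.2 0.6 3.3
   vertex 4.3 1.1 0.8
  endloop
 endfacet
 facet normal 0.404 -0.873 -0.273
  outer loop
   vertex 4.1 0.1 3.7
   vertex 4.3 1.1 0.8
   vertex 5.6 0.7 4.0
  endloop
 endfacet
 facet normal -0.157 -0.584 0.796
  outer loop
   vertex 4.1 0.1 3.7
   vertex 4.6 3.1 6.0
   vertex 0.2 0.6 3.3
  endloop
 endfacet
 facet normal 0.090 -0.615 0.783
  outer loop
   vertex 4.1 0.1 3.7
   vertex 5.6 0.7 4.0
   vertex 4.6 3.1 6.0
  endloop
 endfacet
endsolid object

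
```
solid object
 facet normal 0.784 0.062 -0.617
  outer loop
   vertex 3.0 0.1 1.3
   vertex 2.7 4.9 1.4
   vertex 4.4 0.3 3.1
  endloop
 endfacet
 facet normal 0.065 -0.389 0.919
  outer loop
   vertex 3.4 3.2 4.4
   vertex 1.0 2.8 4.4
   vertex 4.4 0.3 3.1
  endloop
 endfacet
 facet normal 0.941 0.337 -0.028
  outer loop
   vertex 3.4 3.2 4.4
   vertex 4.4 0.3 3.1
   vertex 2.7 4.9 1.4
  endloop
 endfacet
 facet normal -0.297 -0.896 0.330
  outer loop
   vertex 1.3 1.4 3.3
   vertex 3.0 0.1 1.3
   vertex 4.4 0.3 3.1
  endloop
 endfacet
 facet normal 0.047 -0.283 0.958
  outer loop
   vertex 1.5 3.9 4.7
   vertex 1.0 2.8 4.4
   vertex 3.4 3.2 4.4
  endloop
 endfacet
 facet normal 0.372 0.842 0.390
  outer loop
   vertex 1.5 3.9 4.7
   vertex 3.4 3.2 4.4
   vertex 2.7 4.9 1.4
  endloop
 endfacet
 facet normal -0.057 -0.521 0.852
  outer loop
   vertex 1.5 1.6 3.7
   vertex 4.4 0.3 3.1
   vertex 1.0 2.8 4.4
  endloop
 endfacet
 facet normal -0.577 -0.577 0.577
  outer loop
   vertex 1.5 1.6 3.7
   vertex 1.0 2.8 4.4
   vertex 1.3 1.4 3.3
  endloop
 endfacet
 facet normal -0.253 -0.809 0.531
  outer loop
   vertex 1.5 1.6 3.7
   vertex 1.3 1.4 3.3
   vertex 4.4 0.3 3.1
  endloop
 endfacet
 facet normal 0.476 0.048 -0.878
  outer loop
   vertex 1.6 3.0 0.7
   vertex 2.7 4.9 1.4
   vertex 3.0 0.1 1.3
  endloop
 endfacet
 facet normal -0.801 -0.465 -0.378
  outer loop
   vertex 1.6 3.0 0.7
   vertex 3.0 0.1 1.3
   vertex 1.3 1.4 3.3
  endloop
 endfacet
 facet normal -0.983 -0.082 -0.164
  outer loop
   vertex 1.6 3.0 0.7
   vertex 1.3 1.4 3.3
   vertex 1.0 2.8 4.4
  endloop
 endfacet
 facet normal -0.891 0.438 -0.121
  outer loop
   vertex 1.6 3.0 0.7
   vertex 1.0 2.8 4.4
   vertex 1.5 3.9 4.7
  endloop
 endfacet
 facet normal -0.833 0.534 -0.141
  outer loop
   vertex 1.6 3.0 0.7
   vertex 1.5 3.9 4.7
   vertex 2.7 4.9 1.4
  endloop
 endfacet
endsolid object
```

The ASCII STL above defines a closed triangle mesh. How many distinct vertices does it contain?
9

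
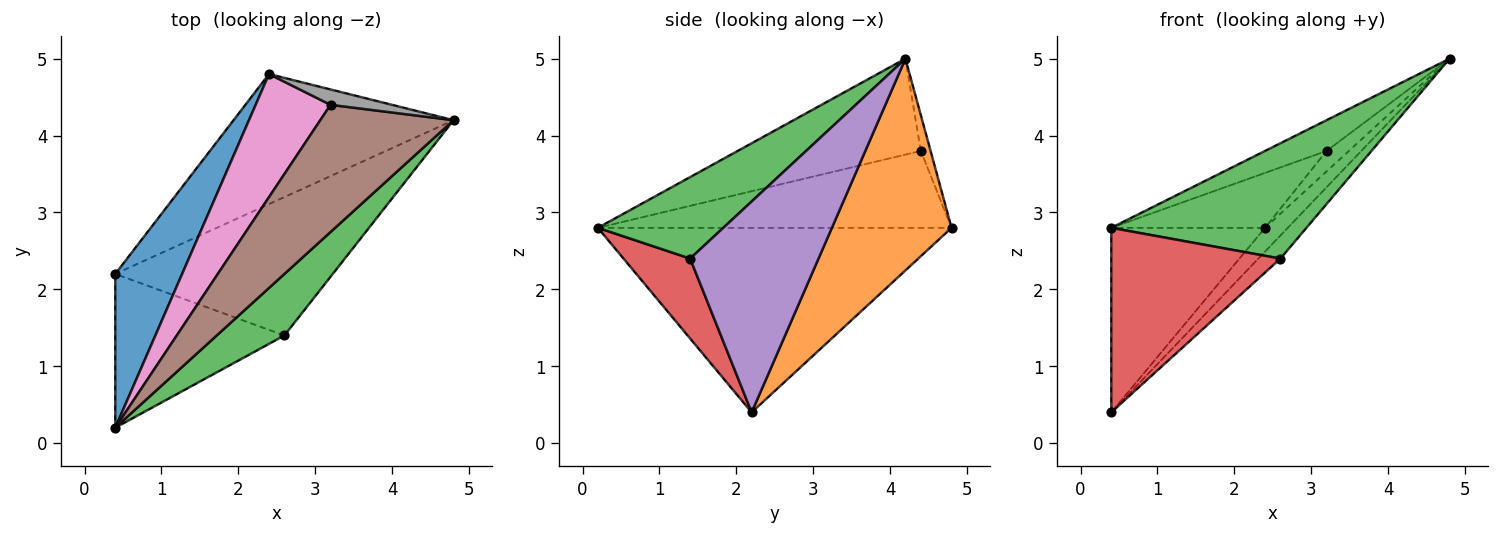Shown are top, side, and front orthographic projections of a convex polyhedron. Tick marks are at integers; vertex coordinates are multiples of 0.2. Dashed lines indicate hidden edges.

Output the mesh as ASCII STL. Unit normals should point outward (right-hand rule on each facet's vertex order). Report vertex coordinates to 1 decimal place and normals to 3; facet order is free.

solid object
 facet normal -0.870 0.378 0.315
  outer loop
   vertex 0.4 2.2 0.4
   vertex 0.4 0.2 2.8
   vertex 2.4 4.8 2.8
  endloop
 endfacet
 facet normal 0.687 0.131 -0.714
  outer loop
   vertex 0.4 2.2 0.4
   vertex 2.4 4.8 2.8
   vertex 4.8 4.2 5.0
  endloop
 endfacet
 facet normal 0.493 -0.768 0.409
  outer loop
   vertex 2.6 1.4 2.4
   vertex 4.8 4.2 5.0
   vertex 0.4 0.2 2.8
  endloop
 endfacet
 facet normal 0.290 -0.735 -0.613
  outer loop
   vertex 2.6 1.4 2.4
   vertex 0.4 0.2 2.8
   vertex 0.4 2.2 0.4
  endloop
 endfacet
 facet normal 0.691 0.119 -0.713
  outer loop
   vertex 2.6 1.4 2.4
   vertex 0.4 2.2 0.4
   vertex 4.8 4.2 5.0
  endloop
 endfacet
 facet normal -0.573 0.193 0.796
  outer loop
   vertex 3.2 4.4 3.8
   vertex 0.4 0.2 2.8
   vertex 4.8 4.2 5.0
  endloop
 endfacet
 facet normal -0.684 0.297 0.666
  outer loop
   vertex 3.2 4.4 3.8
   vertex 2.4 4.8 2.8
   vertex 0.4 0.2 2.8
  endloop
 endfacet
 facet normal -0.330 0.755 0.566
  outer loop
   vertex 3.2 4.4 3.8
   vertex 4.8 4.2 5.0
   vertex 2.4 4.8 2.8
  endloop
 endfacet
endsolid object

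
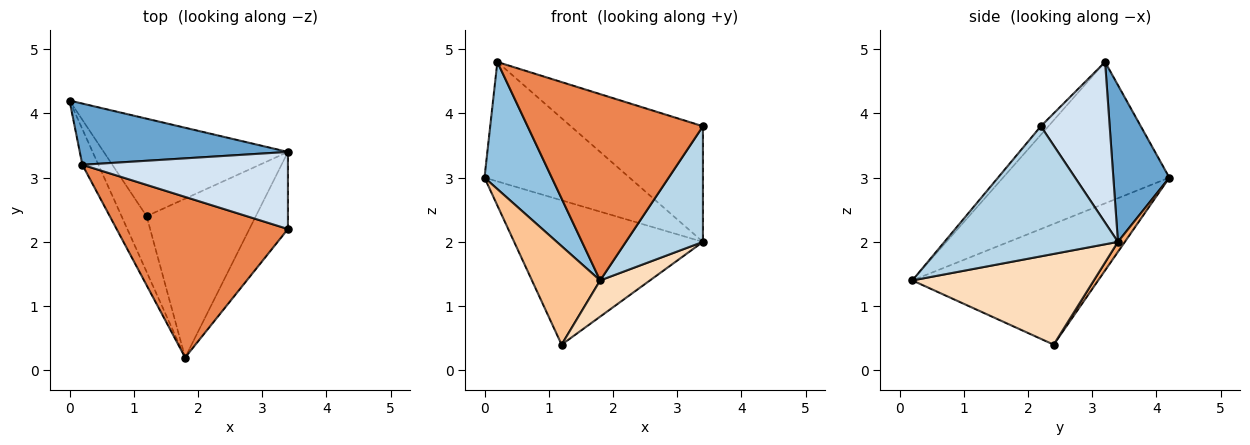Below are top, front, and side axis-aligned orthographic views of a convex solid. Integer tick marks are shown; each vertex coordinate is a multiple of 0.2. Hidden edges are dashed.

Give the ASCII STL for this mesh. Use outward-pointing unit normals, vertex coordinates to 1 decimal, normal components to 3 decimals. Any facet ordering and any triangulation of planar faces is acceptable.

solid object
 facet normal 0.325 0.842 0.431
  outer loop
   vertex 0.2 3.2 4.8
   vertex 3.4 3.4 2.0
   vertex 0.0 4.2 3.0
  endloop
 endfacet
 facet normal -0.922 -0.373 -0.105
  outer loop
   vertex 0.2 3.2 4.8
   vertex 0.0 4.2 3.0
   vertex 1.8 0.2 1.4
  endloop
 endfacet
 facet normal 0.882 -0.392 -0.261
  outer loop
   vertex 3.4 2.2 3.8
   vertex 1.8 0.2 1.4
   vertex 3.4 3.4 2.0
  endloop
 endfacet
 facet normal 0.398 0.763 0.509
  outer loop
   vertex 3.4 2.2 3.8
   vertex 3.4 3.4 2.0
   vertex 0.2 3.2 4.8
  endloop
 endfacet
 facet normal -0.033 -0.757 0.653
  outer loop
   vertex 3.4 2.2 3.8
   vertex 0.2 3.2 4.8
   vertex 1.8 0.2 1.4
  endloop
 endfacet
 facet normal 0.030 0.828 -0.559
  outer loop
   vertex 1.2 2.4 0.4
   vertex 0.0 4.2 3.0
   vertex 3.4 3.4 2.0
  endloop
 endfacet
 facet normal -0.921 -0.338 -0.191
  outer loop
   vertex 1.2 2.4 0.4
   vertex 1.8 0.2 1.4
   vertex 0.0 4.2 3.0
  endloop
 endfacet
 facet normal 0.629 -0.173 -0.758
  outer loop
   vertex 1.2 2.4 0.4
   vertex 3.4 3.4 2.0
   vertex 1.8 0.2 1.4
  endloop
 endfacet
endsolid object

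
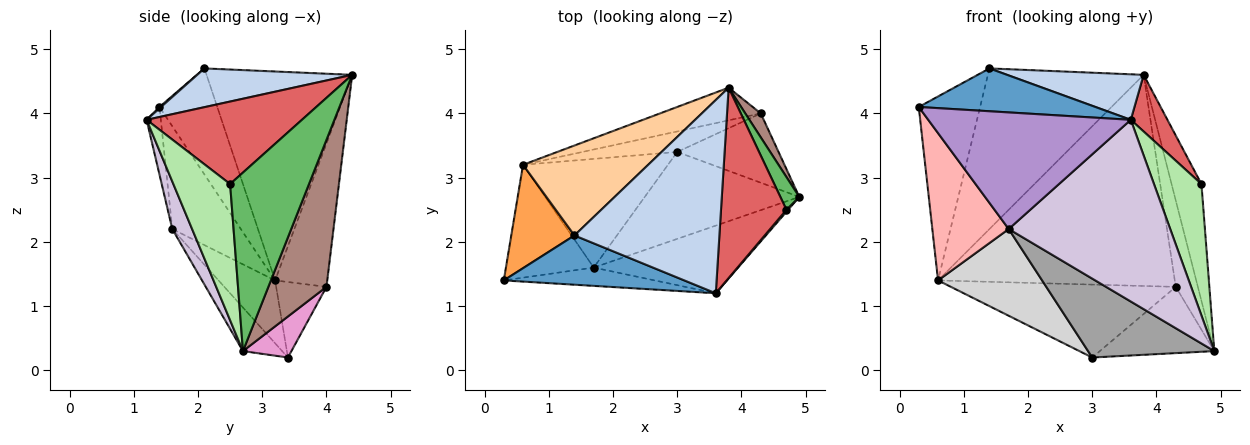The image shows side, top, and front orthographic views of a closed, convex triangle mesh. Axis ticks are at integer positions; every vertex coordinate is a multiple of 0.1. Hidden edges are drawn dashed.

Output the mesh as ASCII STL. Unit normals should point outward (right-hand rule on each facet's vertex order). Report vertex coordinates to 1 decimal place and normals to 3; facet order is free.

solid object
 facet normal 0.006 -0.656 0.755
  outer loop
   vertex 1.4 2.1 4.7
   vertex 0.3 1.4 4.1
   vertex 3.6 1.2 3.9
  endloop
 endfacet
 facet normal 0.252 -0.222 0.942
  outer loop
   vertex 1.4 2.1 4.7
   vertex 3.6 1.2 3.9
   vertex 3.8 4.4 4.6
  endloop
 endfacet
 facet normal -0.635 0.673 0.378
  outer loop
   vertex 1.4 2.1 4.7
   vertex 0.6 3.2 1.4
   vertex 0.3 1.4 4.1
  endloop
 endfacet
 facet normal -0.632 0.676 0.379
  outer loop
   vertex 1.4 2.1 4.7
   vertex 3.8 4.4 4.6
   vertex 0.6 3.2 1.4
  endloop
 endfacet
 facet normal 0.931 0.352 0.099
  outer loop
   vertex 4.7 2.5 2.9
   vertex 4.9 2.7 0.3
   vertex 3.8 4.4 4.6
  endloop
 endfacet
 facet normal 0.767 -0.642 0.010
  outer loop
   vertex 4.7 2.5 2.9
   vertex 3.6 1.2 3.9
   vertex 4.9 2.7 0.3
  endloop
 endfacet
 facet normal 0.770 -0.182 0.611
  outer loop
   vertex 4.7 2.5 2.9
   vertex 3.8 4.4 4.6
   vertex 3.6 1.2 3.9
  endloop
 endfacet
 facet normal -0.580 -0.647 -0.495
  outer loop
   vertex 1.7 1.6 2.2
   vertex 0.3 1.4 4.1
   vertex 0.6 3.2 1.4
  endloop
 endfacet
 facet normal -0.069 -0.986 -0.155
  outer loop
   vertex 1.7 1.6 2.2
   vertex 3.6 1.2 3.9
   vertex 0.3 1.4 4.1
  endloop
 endfacet
 facet normal 0.114 -0.931 -0.347
  outer loop
   vertex 1.7 1.6 2.2
   vertex 4.9 2.7 0.3
   vertex 3.6 1.2 3.9
  endloop
 endfacet
 facet normal 0.930 0.354 0.098
  outer loop
   vertex 4.3 4.0 1.3
   vertex 3.8 4.4 4.6
   vertex 4.9 2.7 0.3
  endloop
 endfacet
 facet normal -0.213 0.966 -0.149
  outer loop
   vertex 4.3 4.0 1.3
   vertex 0.6 3.2 1.4
   vertex 3.8 4.4 4.6
  endloop
 endfacet
 facet normal 0.281 0.663 -0.694
  outer loop
   vertex 3.0 3.4 0.2
   vertex 4.3 4.0 1.3
   vertex 4.9 2.7 0.3
  endloop
 endfacet
 facet normal -0.211 0.941 -0.264
  outer loop
   vertex 3.0 3.4 0.2
   vertex 0.6 3.2 1.4
   vertex 4.3 4.0 1.3
  endloop
 endfacet
 facet normal -0.204 -0.658 -0.725
  outer loop
   vertex 3.0 3.4 0.2
   vertex 4.9 2.7 0.3
   vertex 1.7 1.6 2.2
  endloop
 endfacet
 facet normal -0.321 -0.591 -0.740
  outer loop
   vertex 3.0 3.4 0.2
   vertex 1.7 1.6 2.2
   vertex 0.6 3.2 1.4
  endloop
 endfacet
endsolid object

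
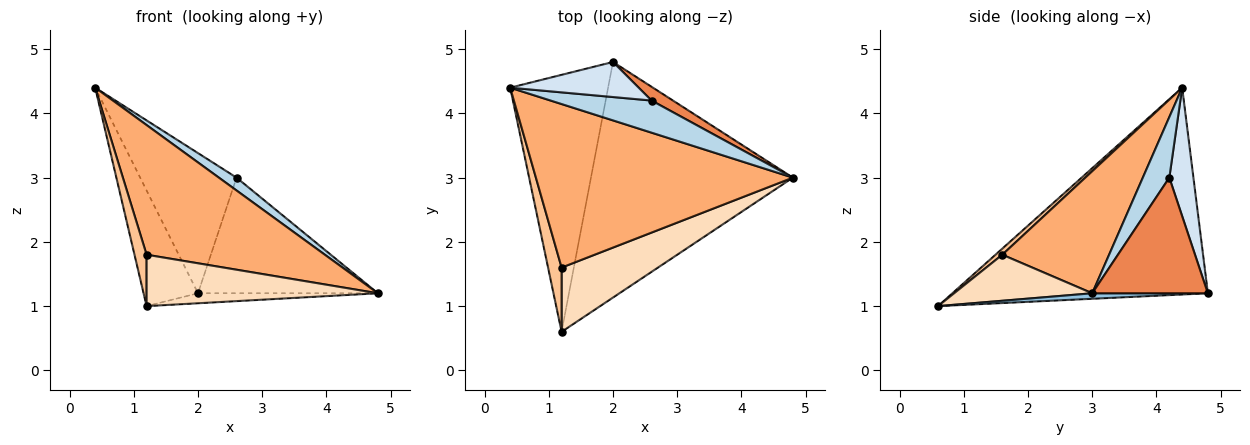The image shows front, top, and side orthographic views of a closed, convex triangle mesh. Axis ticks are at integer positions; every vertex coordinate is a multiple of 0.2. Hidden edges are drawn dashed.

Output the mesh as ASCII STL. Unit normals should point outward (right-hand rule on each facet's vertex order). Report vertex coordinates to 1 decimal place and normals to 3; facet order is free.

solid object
 facet normal -0.888 0.189 -0.420
  outer loop
   vertex 2.0 4.8 1.2
   vertex 1.2 0.6 1.0
   vertex 0.4 4.4 4.4
  endloop
 endfacet
 facet normal 0.027 0.042 -0.999
  outer loop
   vertex 2.0 4.8 1.2
   vertex 4.8 3.0 1.2
   vertex 1.2 0.6 1.0
  endloop
 endfacet
 facet normal 0.487 -0.324 0.811
  outer loop
   vertex 2.6 4.2 3.0
   vertex 0.4 4.4 4.4
   vertex 4.8 3.0 1.2
  endloop
 endfacet
 facet normal 0.236 0.943 0.236
  outer loop
   vertex 2.6 4.2 3.0
   vertex 2.0 4.8 1.2
   vertex 0.4 4.4 4.4
  endloop
 endfacet
 facet normal 0.538 0.837 0.100
  outer loop
   vertex 2.6 4.2 3.0
   vertex 4.8 3.0 1.2
   vertex 2.0 4.8 1.2
  endloop
 endfacet
 facet normal 0.349 -0.582 0.734
  outer loop
   vertex 1.2 1.6 1.8
   vertex 4.8 3.0 1.2
   vertex 0.4 4.4 4.4
  endloop
 endfacet
 facet normal 0.332 -0.589 0.737
  outer loop
   vertex 1.2 1.6 1.8
   vertex 0.4 4.4 4.4
   vertex 1.2 0.6 1.0
  endloop
 endfacet
 facet normal 0.350 -0.585 0.732
  outer loop
   vertex 1.2 1.6 1.8
   vertex 1.2 0.6 1.0
   vertex 4.8 3.0 1.2
  endloop
 endfacet
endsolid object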